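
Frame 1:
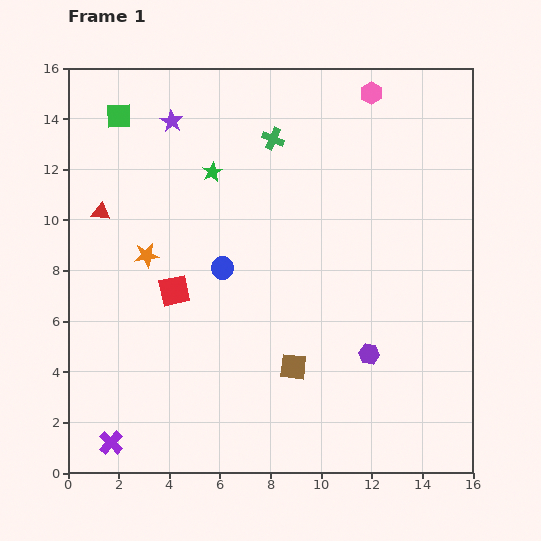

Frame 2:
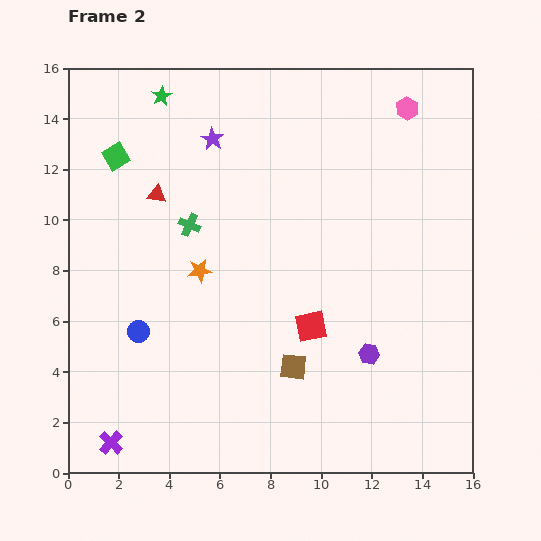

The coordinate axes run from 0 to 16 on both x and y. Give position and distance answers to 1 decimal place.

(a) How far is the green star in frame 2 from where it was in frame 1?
3.6

The green star moved from (5.7, 11.9) to (3.7, 14.9), a distance of √(2.0² + 3.0²) ≈ 3.6.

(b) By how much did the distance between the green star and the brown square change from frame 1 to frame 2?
+3.6

Distance in frame 1: 8.3. Distance in frame 2: 11.9.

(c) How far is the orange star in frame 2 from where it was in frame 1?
2.2

The orange star moved from (3.1, 8.6) to (5.2, 8.0), a distance of √(2.1² + 0.6²) ≈ 2.2.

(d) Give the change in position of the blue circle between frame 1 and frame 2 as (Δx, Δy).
(-3.3, -2.5)

The blue circle was at (6.1, 8.1) in frame 1 and (2.8, 5.6) in frame 2.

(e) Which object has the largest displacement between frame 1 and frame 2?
the red square

(moved 5.6; next 4.7)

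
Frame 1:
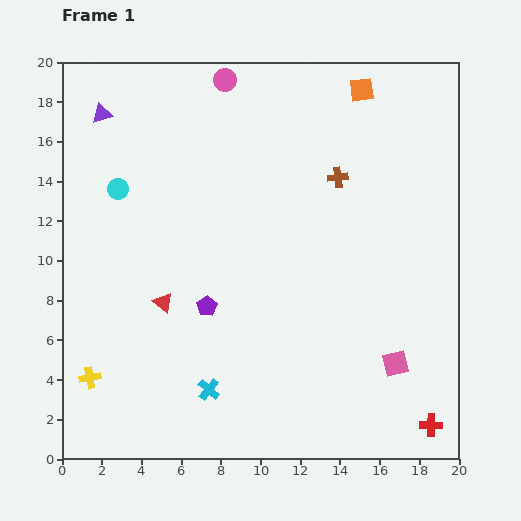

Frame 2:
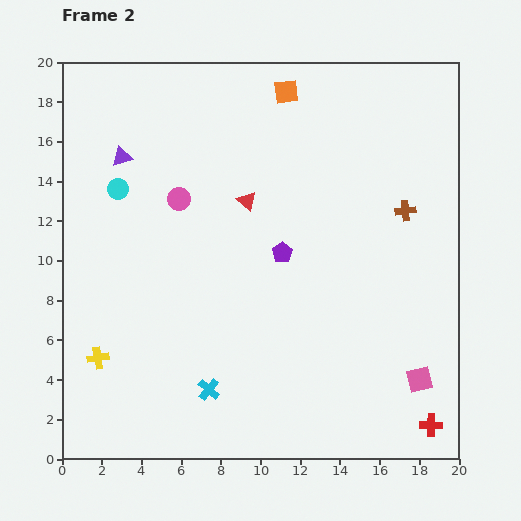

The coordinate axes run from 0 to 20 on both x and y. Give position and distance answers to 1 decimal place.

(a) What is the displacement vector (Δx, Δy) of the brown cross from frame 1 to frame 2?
(3.4, -1.7)

The brown cross was at (13.9, 14.2) in frame 1 and (17.3, 12.5) in frame 2.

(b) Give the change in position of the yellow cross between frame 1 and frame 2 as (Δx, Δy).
(0.4, 1.0)

The yellow cross was at (1.4, 4.1) in frame 1 and (1.8, 5.1) in frame 2.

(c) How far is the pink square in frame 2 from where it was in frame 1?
1.4

The pink square moved from (16.8, 4.8) to (18.0, 4.0), a distance of √(1.2² + 0.8²) ≈ 1.4.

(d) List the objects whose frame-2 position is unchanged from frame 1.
the red cross, the cyan circle, the cyan cross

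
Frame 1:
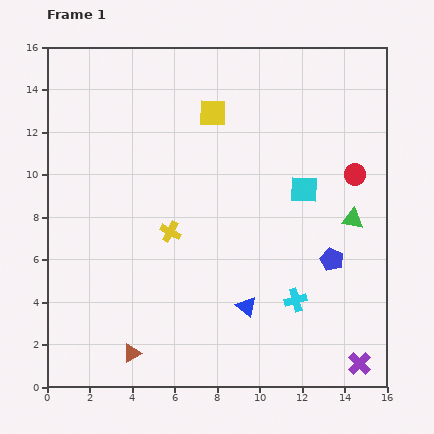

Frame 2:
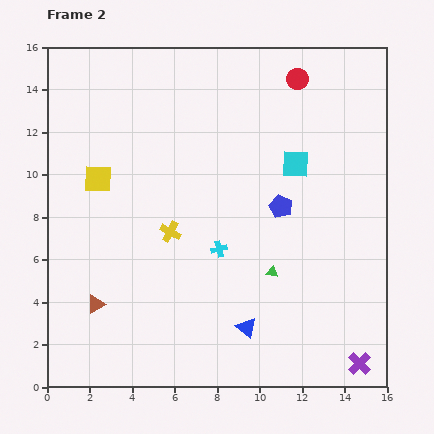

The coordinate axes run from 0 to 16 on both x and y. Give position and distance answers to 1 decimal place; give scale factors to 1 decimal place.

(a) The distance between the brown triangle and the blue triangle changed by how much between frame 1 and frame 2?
+1.4

Distance in frame 1: 5.8. Distance in frame 2: 7.2.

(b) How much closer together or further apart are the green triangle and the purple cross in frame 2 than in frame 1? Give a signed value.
-0.9

Distance in frame 1: 6.8. Distance in frame 2: 5.9.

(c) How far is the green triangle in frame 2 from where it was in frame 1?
4.5

The green triangle moved from (14.4, 7.9) to (10.6, 5.4), a distance of √(3.8² + 2.5²) ≈ 4.5.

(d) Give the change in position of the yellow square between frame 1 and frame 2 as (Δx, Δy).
(-5.4, -3.1)

The yellow square was at (7.8, 12.9) in frame 1 and (2.4, 9.8) in frame 2.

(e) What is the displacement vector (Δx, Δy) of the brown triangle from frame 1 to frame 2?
(-1.7, 2.3)

The brown triangle was at (4.0, 1.6) in frame 1 and (2.3, 3.9) in frame 2.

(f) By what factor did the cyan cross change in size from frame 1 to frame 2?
0.7×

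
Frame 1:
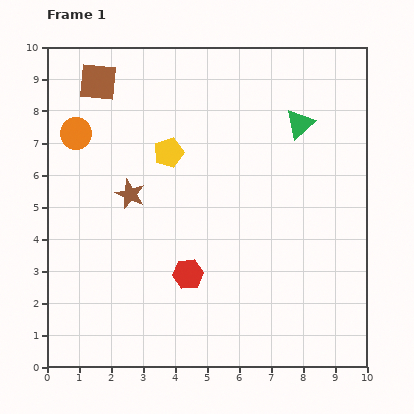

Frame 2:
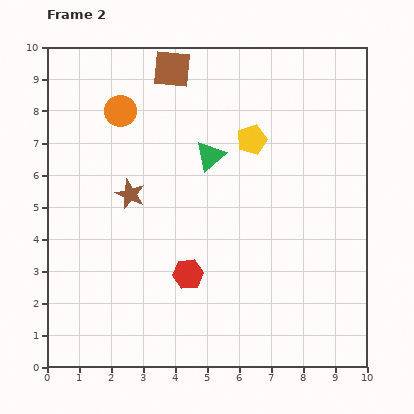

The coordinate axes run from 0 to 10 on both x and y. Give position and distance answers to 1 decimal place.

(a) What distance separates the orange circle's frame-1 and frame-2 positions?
1.6

The orange circle moved from (0.9, 7.3) to (2.3, 8.0), a distance of √(1.4² + 0.7²) ≈ 1.6.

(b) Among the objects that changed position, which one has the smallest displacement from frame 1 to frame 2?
the orange circle

(moved 1.6)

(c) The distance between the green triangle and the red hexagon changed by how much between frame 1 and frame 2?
-2.1

Distance in frame 1: 5.9. Distance in frame 2: 3.8.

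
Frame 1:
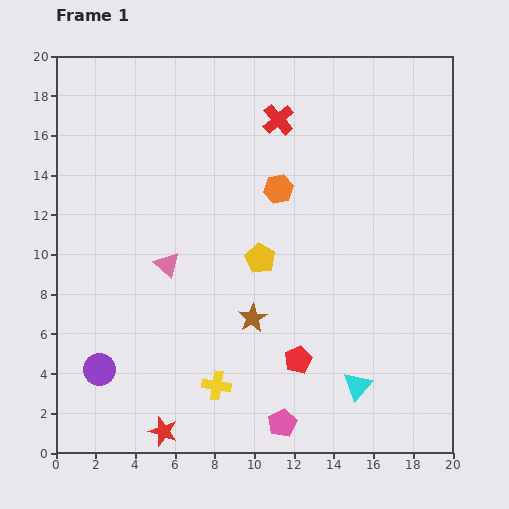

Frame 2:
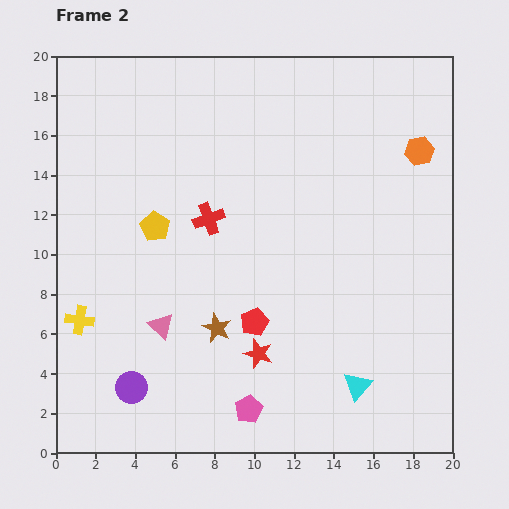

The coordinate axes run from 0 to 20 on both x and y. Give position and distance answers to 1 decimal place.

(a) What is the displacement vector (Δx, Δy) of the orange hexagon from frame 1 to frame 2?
(7.1, 1.9)

The orange hexagon was at (11.2, 13.3) in frame 1 and (18.3, 15.2) in frame 2.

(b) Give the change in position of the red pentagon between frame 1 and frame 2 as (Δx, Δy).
(-2.2, 1.9)

The red pentagon was at (12.2, 4.7) in frame 1 and (10.0, 6.6) in frame 2.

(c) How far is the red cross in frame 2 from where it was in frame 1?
6.1

The red cross moved from (11.2, 16.8) to (7.7, 11.8), a distance of √(3.5² + 5.0²) ≈ 6.1.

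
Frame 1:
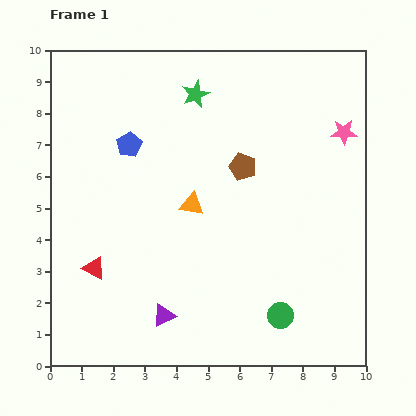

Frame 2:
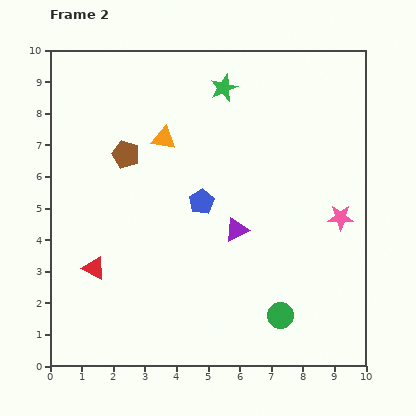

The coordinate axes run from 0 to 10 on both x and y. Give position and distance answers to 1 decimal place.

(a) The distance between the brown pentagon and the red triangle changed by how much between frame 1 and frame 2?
-2.0

Distance in frame 1: 5.7. Distance in frame 2: 3.7.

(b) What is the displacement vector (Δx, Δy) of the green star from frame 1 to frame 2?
(0.9, 0.2)

The green star was at (4.6, 8.6) in frame 1 and (5.5, 8.8) in frame 2.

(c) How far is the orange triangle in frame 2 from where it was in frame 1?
2.3

The orange triangle moved from (4.5, 5.1) to (3.6, 7.2), a distance of √(0.9² + 2.1²) ≈ 2.3.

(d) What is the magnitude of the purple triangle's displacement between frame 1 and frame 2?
3.5

The purple triangle moved from (3.6, 1.6) to (5.9, 4.3), a distance of √(2.3² + 2.7²) ≈ 3.5.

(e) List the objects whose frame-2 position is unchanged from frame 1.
the green circle, the red triangle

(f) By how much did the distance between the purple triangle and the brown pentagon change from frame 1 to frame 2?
-1.1

Distance in frame 1: 5.3. Distance in frame 2: 4.2.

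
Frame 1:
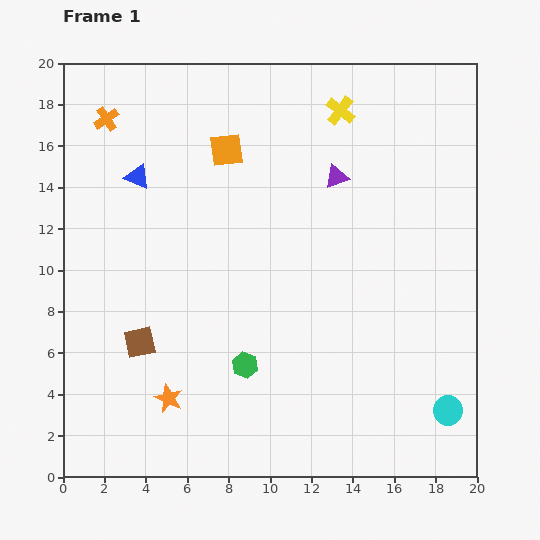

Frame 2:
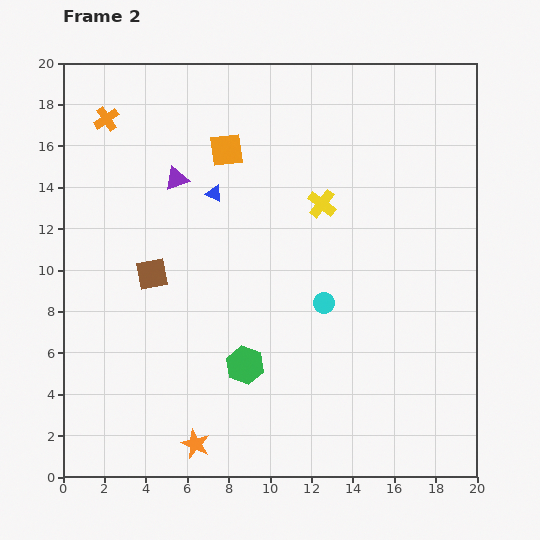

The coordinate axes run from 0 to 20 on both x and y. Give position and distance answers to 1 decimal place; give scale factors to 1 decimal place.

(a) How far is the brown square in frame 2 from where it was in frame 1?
3.4

The brown square moved from (3.7, 6.5) to (4.3, 9.8), a distance of √(0.6² + 3.3²) ≈ 3.4.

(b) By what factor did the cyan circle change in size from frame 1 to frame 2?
0.7×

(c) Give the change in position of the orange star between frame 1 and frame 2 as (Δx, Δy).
(1.3, -2.2)

The orange star was at (5.1, 3.8) in frame 1 and (6.4, 1.6) in frame 2.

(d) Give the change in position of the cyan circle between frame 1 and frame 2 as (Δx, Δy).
(-6.0, 5.2)

The cyan circle was at (18.6, 3.2) in frame 1 and (12.6, 8.4) in frame 2.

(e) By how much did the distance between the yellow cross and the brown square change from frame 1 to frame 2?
-5.9

Distance in frame 1: 14.8. Distance in frame 2: 8.9.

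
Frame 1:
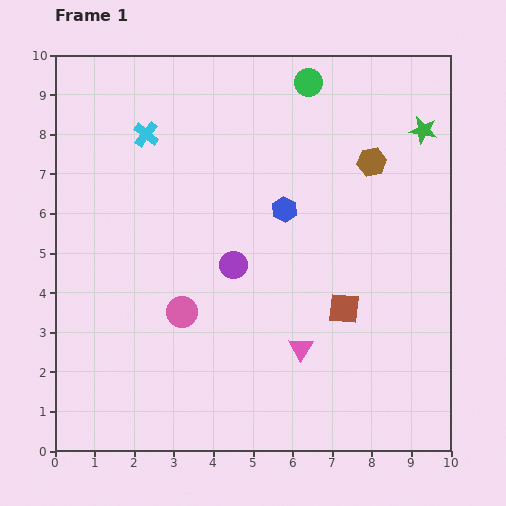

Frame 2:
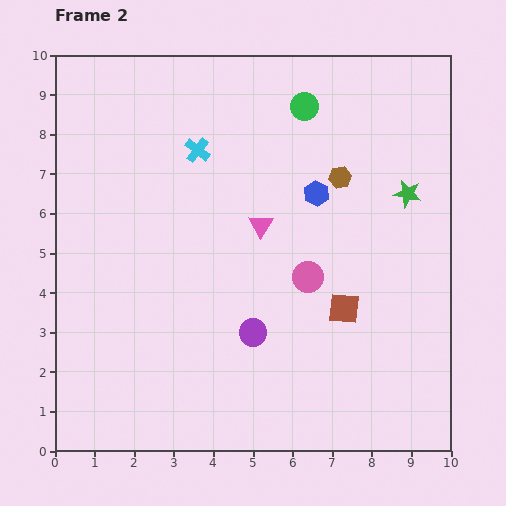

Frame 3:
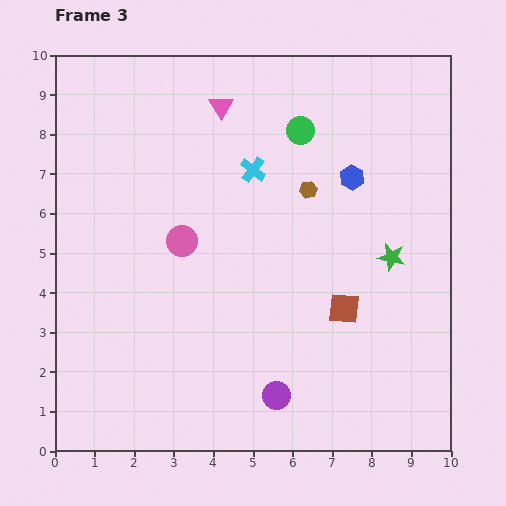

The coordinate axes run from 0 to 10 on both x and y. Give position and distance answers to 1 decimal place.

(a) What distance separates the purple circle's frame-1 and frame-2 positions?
1.8

The purple circle moved from (4.5, 4.7) to (5.0, 3.0), a distance of √(0.5² + 1.7²) ≈ 1.8.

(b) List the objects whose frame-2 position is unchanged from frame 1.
the brown square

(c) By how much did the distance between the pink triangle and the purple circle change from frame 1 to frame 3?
+4.7

Distance in frame 1: 2.7. Distance in frame 3: 7.4.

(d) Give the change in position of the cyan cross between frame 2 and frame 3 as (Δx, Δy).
(1.4, -0.5)

The cyan cross was at (3.6, 7.6) in frame 2 and (5.0, 7.1) in frame 3.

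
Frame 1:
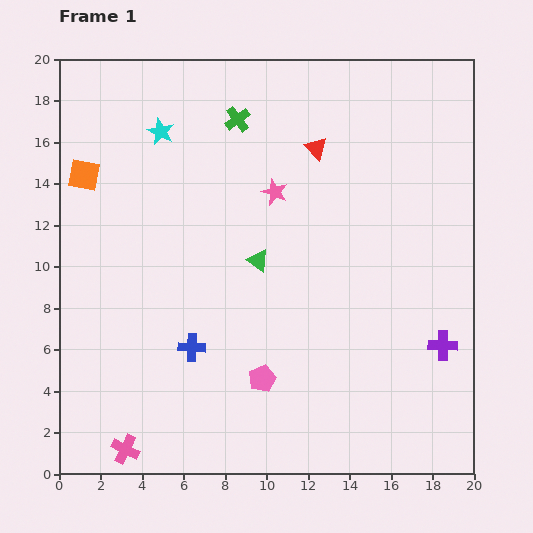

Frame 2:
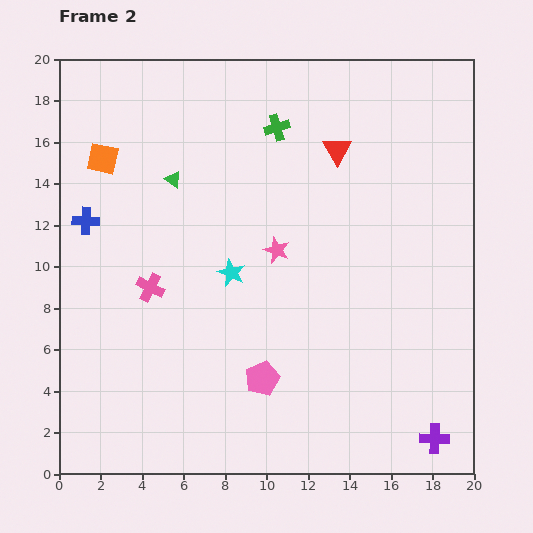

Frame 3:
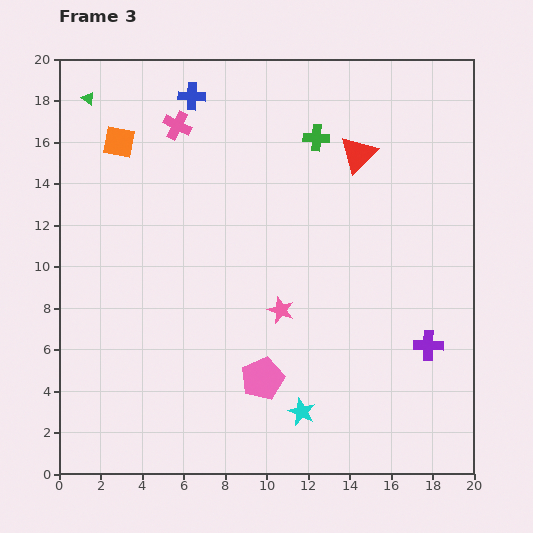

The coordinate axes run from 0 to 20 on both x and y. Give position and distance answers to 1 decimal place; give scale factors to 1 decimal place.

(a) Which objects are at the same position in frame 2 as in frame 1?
the pink pentagon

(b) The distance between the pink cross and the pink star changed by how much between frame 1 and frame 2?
-7.9

Distance in frame 1: 14.3. Distance in frame 2: 6.4.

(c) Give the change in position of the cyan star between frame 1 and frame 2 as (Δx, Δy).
(3.4, -6.8)

The cyan star was at (4.9, 16.5) in frame 1 and (8.3, 9.7) in frame 2.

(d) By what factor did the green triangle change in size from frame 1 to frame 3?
0.6×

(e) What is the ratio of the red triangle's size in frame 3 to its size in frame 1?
1.7×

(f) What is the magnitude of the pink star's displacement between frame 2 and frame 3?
2.9

The pink star moved from (10.5, 10.8) to (10.7, 7.9), a distance of √(0.2² + 2.9²) ≈ 2.9.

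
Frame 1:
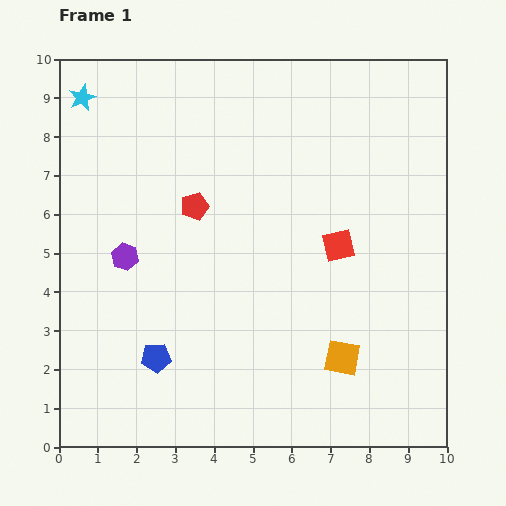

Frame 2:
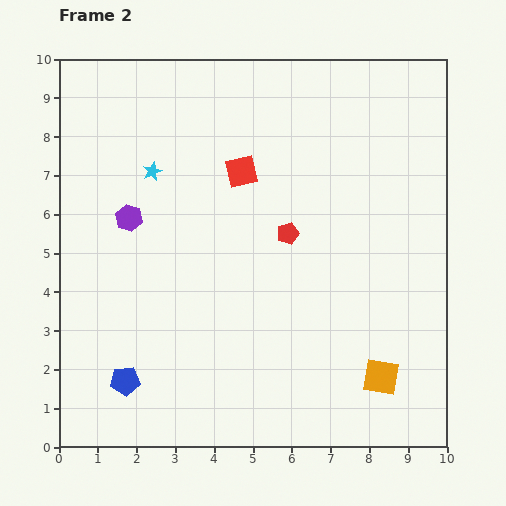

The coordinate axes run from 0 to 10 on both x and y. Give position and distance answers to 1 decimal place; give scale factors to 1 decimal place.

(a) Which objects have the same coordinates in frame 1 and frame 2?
none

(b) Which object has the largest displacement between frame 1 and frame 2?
the red square

(moved 3.1; next 2.6)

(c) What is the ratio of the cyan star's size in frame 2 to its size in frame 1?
0.7×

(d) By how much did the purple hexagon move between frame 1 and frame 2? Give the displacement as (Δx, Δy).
(0.1, 1.0)

The purple hexagon was at (1.7, 4.9) in frame 1 and (1.8, 5.9) in frame 2.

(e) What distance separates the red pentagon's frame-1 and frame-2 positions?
2.5

The red pentagon moved from (3.5, 6.2) to (5.9, 5.5), a distance of √(2.4² + 0.7²) ≈ 2.5.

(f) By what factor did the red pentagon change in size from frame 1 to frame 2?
0.8×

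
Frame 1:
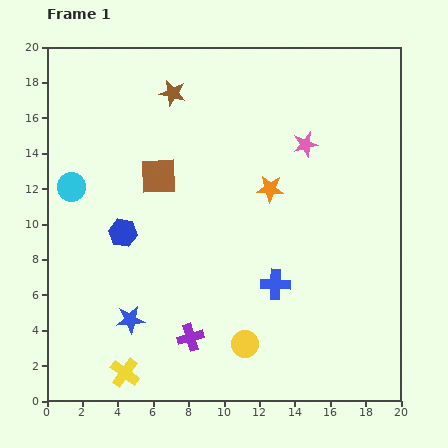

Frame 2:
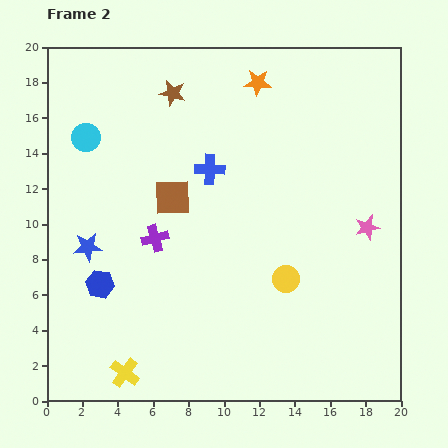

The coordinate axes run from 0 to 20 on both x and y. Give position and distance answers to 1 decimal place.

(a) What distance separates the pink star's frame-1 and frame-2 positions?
5.9

The pink star moved from (14.6, 14.5) to (18.1, 9.8), a distance of √(3.5² + 4.7²) ≈ 5.9.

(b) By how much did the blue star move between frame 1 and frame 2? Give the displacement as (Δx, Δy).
(-2.4, 4.1)

The blue star was at (4.7, 4.6) in frame 1 and (2.3, 8.7) in frame 2.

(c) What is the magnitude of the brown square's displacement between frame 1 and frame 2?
1.4

The brown square moved from (6.3, 12.7) to (7.1, 11.5), a distance of √(0.8² + 1.2²) ≈ 1.4.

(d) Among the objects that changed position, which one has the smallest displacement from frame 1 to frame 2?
the brown square

(moved 1.4)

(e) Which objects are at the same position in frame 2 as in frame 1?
the brown star, the yellow cross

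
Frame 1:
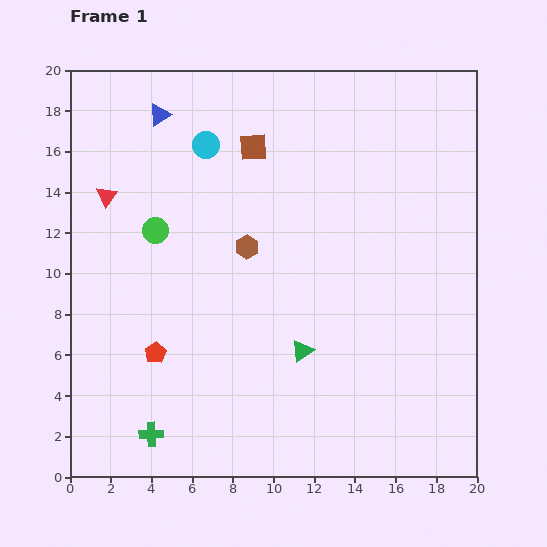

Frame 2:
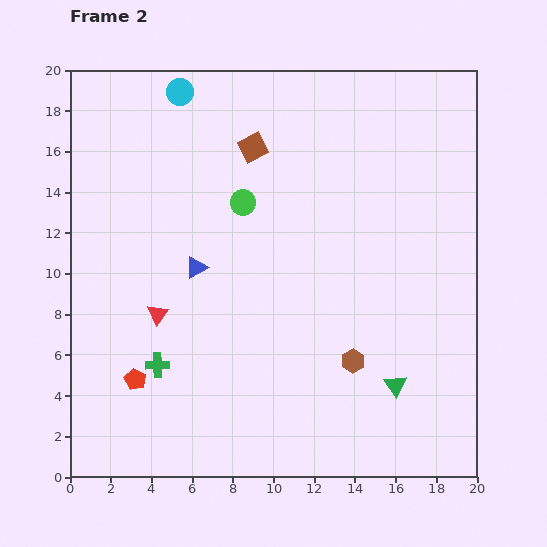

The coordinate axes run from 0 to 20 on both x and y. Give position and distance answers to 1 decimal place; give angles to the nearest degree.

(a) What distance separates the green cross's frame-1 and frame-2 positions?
3.4

The green cross moved from (4.0, 2.1) to (4.3, 5.5), a distance of √(0.3² + 3.4²) ≈ 3.4.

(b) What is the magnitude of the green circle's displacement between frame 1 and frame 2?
4.5

The green circle moved from (4.2, 12.1) to (8.5, 13.5), a distance of √(4.3² + 1.4²) ≈ 4.5.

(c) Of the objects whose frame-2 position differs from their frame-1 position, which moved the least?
the red pentagon

(moved 1.6)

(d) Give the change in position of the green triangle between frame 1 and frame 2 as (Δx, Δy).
(4.6, -1.7)

The green triangle was at (11.4, 6.2) in frame 1 and (16.0, 4.5) in frame 2.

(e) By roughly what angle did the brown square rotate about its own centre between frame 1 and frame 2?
23° counter-clockwise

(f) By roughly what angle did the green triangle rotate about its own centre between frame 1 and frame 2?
28° counter-clockwise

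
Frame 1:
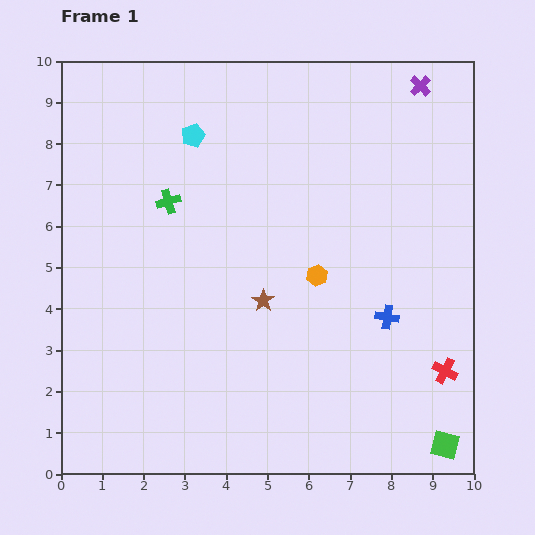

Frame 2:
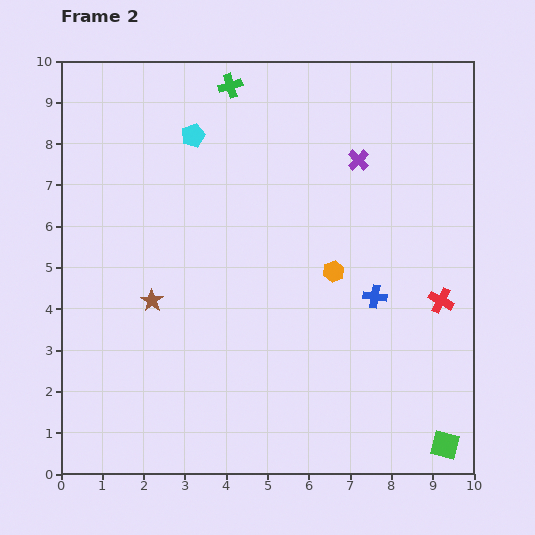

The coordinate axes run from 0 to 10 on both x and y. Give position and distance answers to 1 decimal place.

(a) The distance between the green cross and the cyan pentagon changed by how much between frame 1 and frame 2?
-0.2

Distance in frame 1: 1.7. Distance in frame 2: 1.5.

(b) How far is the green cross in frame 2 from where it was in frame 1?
3.2

The green cross moved from (2.6, 6.6) to (4.1, 9.4), a distance of √(1.5² + 2.8²) ≈ 3.2.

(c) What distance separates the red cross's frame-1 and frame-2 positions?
1.7

The red cross moved from (9.3, 2.5) to (9.2, 4.2), a distance of √(0.1² + 1.7²) ≈ 1.7.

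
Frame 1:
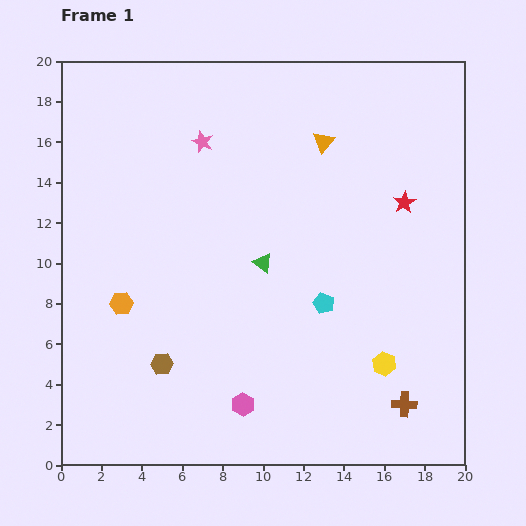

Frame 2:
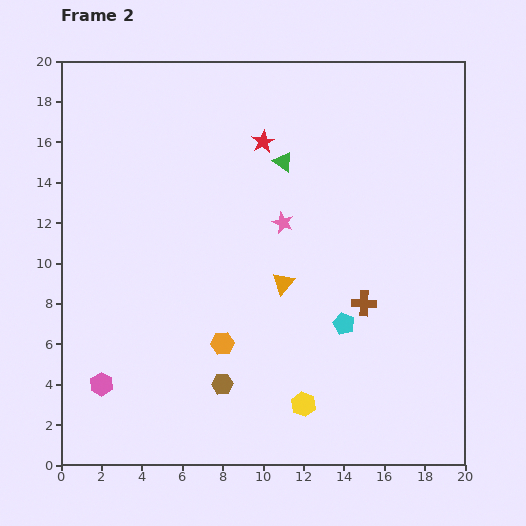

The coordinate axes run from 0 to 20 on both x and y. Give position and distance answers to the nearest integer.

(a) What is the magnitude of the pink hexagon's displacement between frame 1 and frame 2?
7

The pink hexagon moved from (9, 3) to (2, 4), a distance of √(7² + 1²) ≈ 7.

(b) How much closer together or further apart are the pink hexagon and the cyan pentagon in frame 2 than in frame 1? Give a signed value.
+6

Distance in frame 1: 6. Distance in frame 2: 12.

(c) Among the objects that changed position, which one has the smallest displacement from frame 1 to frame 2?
the cyan pentagon

(moved 1)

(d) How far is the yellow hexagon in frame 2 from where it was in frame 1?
4

The yellow hexagon moved from (16, 5) to (12, 3), a distance of √(4² + 2²) ≈ 4.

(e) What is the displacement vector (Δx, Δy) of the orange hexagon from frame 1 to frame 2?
(5, -2)

The orange hexagon was at (3, 8) in frame 1 and (8, 6) in frame 2.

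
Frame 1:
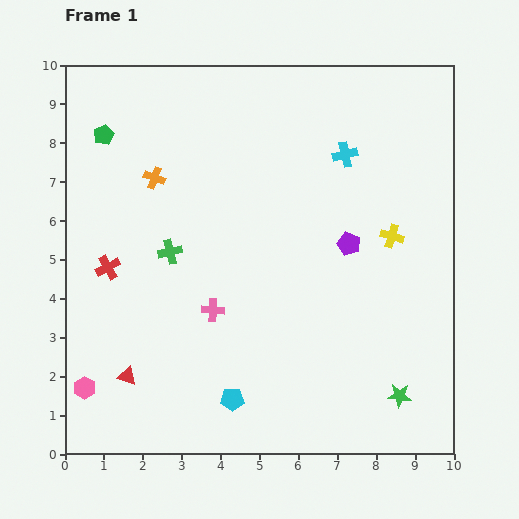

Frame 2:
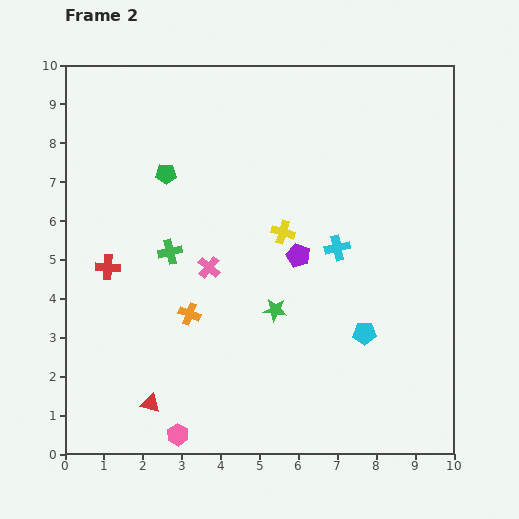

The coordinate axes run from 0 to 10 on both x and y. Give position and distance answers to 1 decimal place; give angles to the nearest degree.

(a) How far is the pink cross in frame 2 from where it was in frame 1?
1.1

The pink cross moved from (3.8, 3.7) to (3.7, 4.8), a distance of √(0.1² + 1.1²) ≈ 1.1.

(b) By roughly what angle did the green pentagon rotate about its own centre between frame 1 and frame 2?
26° clockwise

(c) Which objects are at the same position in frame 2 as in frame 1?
the green cross, the red cross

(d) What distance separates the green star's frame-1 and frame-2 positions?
3.9

The green star moved from (8.6, 1.5) to (5.4, 3.7), a distance of √(3.2² + 2.2²) ≈ 3.9.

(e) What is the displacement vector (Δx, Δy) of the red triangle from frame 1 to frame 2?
(0.6, -0.7)

The red triangle was at (1.6, 2.0) in frame 1 and (2.2, 1.3) in frame 2.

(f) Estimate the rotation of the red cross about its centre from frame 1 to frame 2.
31° clockwise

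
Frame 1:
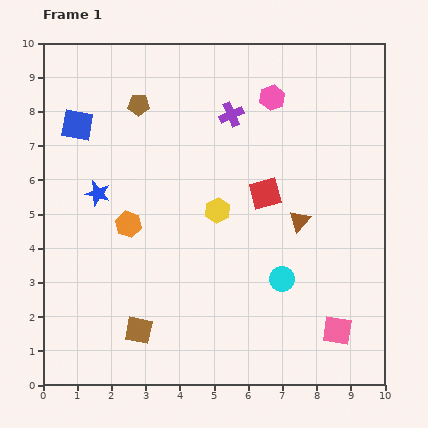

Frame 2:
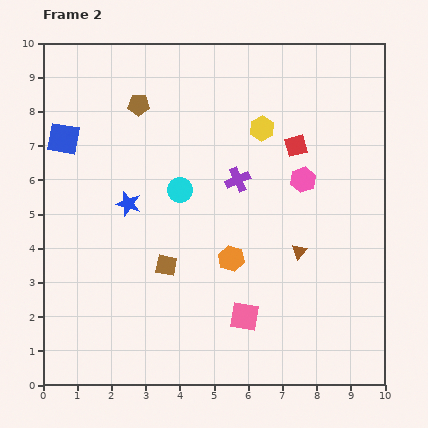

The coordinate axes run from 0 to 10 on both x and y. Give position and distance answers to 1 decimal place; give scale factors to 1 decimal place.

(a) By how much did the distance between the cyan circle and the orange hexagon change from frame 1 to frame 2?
-2.3

Distance in frame 1: 4.8. Distance in frame 2: 2.5.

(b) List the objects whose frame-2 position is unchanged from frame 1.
the brown pentagon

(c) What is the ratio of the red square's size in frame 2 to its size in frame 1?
0.7×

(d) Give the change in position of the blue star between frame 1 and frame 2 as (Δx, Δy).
(0.9, -0.3)

The blue star was at (1.6, 5.6) in frame 1 and (2.5, 5.3) in frame 2.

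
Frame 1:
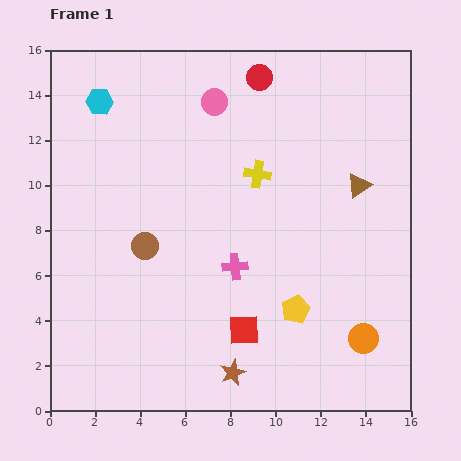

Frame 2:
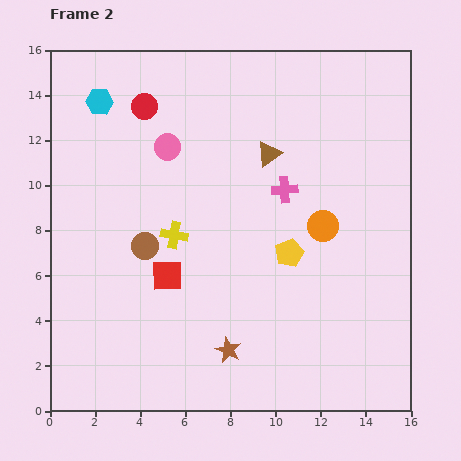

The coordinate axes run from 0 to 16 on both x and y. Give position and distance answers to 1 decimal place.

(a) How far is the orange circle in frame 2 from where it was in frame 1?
5.3

The orange circle moved from (13.9, 3.2) to (12.1, 8.2), a distance of √(1.8² + 5.0²) ≈ 5.3.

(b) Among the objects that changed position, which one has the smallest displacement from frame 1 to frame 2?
the brown star

(moved 1.0)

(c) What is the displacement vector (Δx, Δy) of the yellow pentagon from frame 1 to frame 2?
(-0.3, 2.5)

The yellow pentagon was at (10.9, 4.5) in frame 1 and (10.6, 7.0) in frame 2.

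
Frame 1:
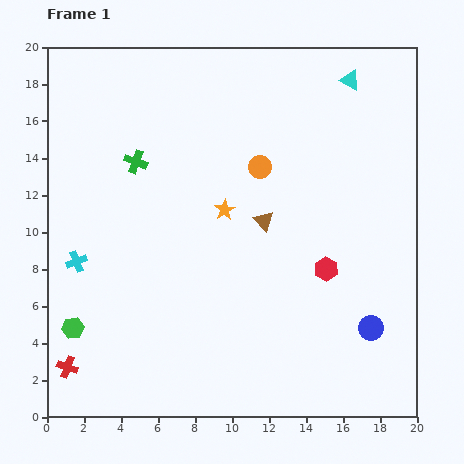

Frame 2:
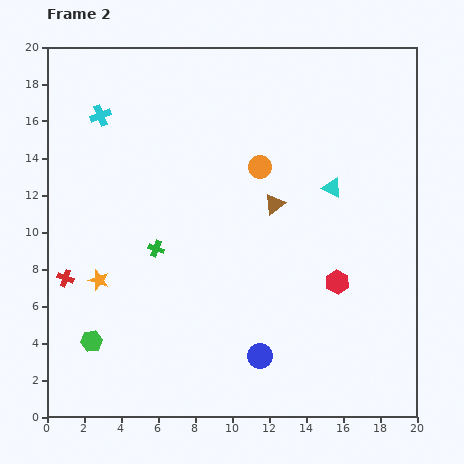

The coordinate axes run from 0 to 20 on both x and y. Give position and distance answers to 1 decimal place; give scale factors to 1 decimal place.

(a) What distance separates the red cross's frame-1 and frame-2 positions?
4.8

The red cross moved from (1.1, 2.7) to (1.0, 7.5), a distance of √(0.1² + 4.8²) ≈ 4.8.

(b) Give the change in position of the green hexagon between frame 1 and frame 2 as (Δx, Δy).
(1.0, -0.7)

The green hexagon was at (1.4, 4.8) in frame 1 and (2.4, 4.1) in frame 2.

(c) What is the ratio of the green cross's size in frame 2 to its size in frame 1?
0.7×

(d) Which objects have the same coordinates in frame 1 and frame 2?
the orange circle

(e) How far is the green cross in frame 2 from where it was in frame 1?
4.8

The green cross moved from (4.8, 13.8) to (5.9, 9.1), a distance of √(1.1² + 4.7²) ≈ 4.8.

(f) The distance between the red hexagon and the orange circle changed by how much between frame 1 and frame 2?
+0.9

Distance in frame 1: 6.6. Distance in frame 2: 7.5.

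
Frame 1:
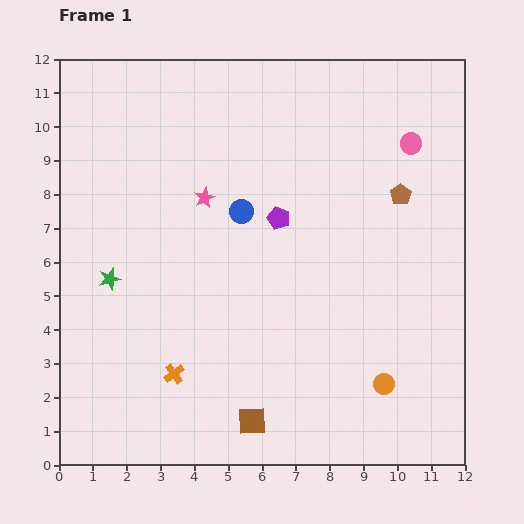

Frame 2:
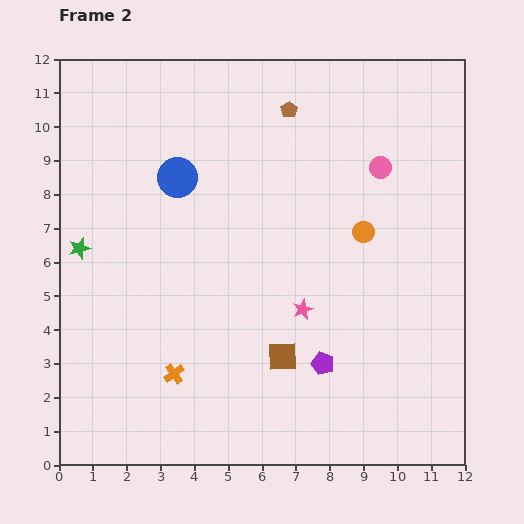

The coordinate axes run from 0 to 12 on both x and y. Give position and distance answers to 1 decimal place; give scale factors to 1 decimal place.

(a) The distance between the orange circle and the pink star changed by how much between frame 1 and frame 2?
-4.7

Distance in frame 1: 7.6. Distance in frame 2: 2.9.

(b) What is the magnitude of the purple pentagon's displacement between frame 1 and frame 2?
4.5

The purple pentagon moved from (6.5, 7.3) to (7.8, 3.0), a distance of √(1.3² + 4.3²) ≈ 4.5.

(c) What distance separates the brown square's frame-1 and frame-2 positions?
2.1

The brown square moved from (5.7, 1.3) to (6.6, 3.2), a distance of √(0.9² + 1.9²) ≈ 2.1.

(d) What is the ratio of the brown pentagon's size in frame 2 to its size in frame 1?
0.8×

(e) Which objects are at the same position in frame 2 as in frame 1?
the orange cross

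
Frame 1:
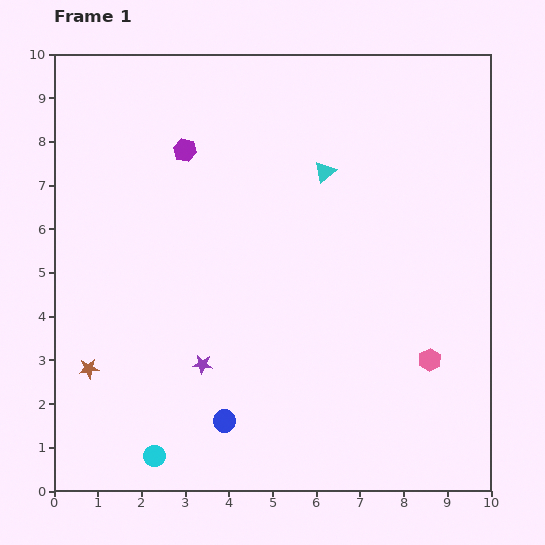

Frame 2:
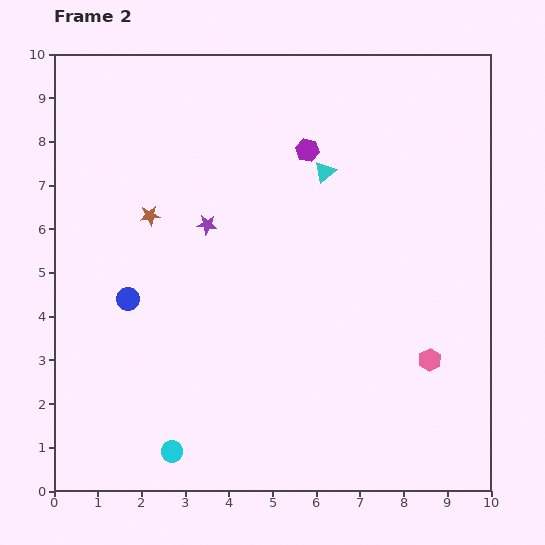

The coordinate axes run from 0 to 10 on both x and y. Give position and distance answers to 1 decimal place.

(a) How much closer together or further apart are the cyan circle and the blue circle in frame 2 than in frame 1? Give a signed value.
+1.8

Distance in frame 1: 1.8. Distance in frame 2: 3.6.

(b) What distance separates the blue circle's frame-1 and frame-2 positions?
3.6

The blue circle moved from (3.9, 1.6) to (1.7, 4.4), a distance of √(2.2² + 2.8²) ≈ 3.6.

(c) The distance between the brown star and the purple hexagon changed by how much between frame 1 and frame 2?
-1.6

Distance in frame 1: 5.5. Distance in frame 2: 3.9.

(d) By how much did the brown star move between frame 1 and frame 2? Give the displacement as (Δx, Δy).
(1.4, 3.5)

The brown star was at (0.8, 2.8) in frame 1 and (2.2, 6.3) in frame 2.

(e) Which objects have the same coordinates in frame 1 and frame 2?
the pink hexagon, the cyan triangle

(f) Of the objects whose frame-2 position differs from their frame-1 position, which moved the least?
the cyan circle

(moved 0.4)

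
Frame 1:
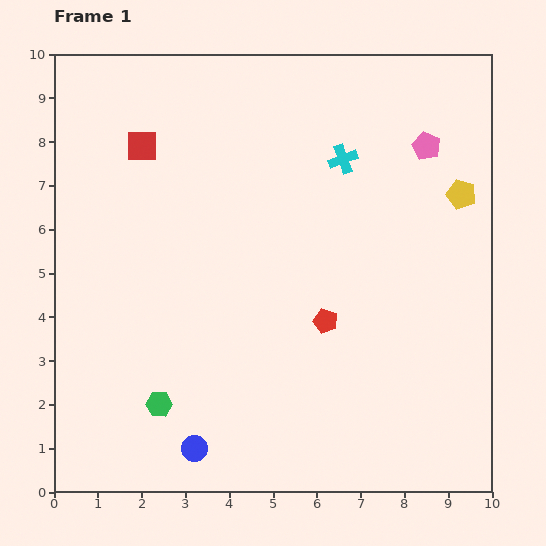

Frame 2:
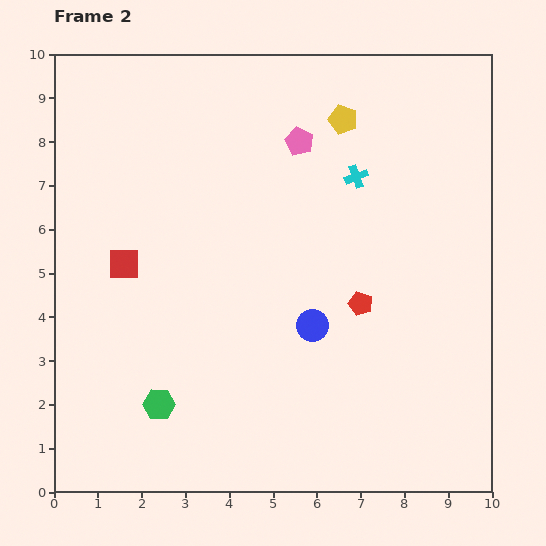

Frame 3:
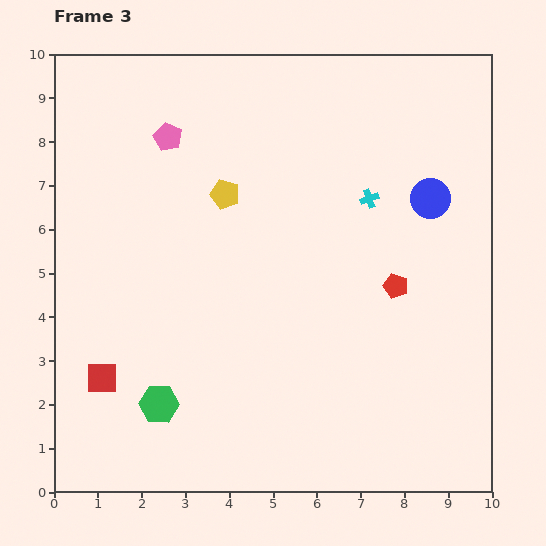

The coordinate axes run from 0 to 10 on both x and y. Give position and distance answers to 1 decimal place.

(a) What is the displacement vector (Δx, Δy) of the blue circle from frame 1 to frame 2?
(2.7, 2.8)

The blue circle was at (3.2, 1.0) in frame 1 and (5.9, 3.8) in frame 2.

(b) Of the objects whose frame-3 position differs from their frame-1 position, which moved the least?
the cyan cross

(moved 1.1)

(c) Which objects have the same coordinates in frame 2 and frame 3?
the green hexagon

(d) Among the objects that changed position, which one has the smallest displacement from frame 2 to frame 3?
the cyan cross

(moved 0.6)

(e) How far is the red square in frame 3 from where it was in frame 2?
2.6

The red square moved from (1.6, 5.2) to (1.1, 2.6), a distance of √(0.5² + 2.6²) ≈ 2.6.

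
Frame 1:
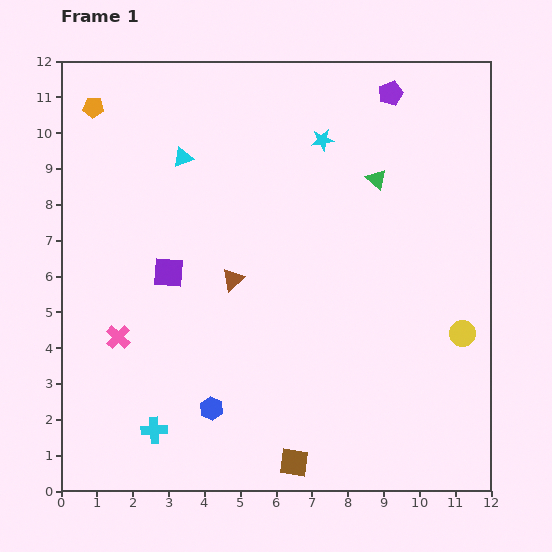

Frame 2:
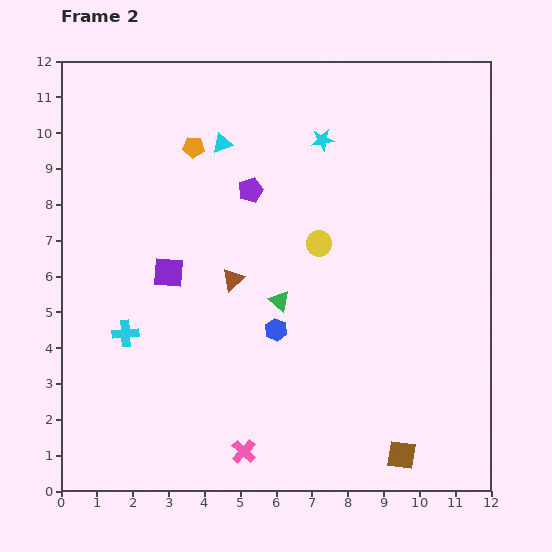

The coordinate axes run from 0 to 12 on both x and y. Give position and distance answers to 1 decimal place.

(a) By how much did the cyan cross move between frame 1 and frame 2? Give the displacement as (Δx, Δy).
(-0.8, 2.7)

The cyan cross was at (2.6, 1.7) in frame 1 and (1.8, 4.4) in frame 2.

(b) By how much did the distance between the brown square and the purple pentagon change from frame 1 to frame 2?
-2.1

Distance in frame 1: 10.6. Distance in frame 2: 8.5.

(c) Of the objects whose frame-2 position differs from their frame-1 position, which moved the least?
the cyan triangle

(moved 1.2)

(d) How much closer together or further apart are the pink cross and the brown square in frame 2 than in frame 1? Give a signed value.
-1.6

Distance in frame 1: 6.0. Distance in frame 2: 4.4.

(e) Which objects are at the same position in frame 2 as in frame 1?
the cyan star, the brown triangle, the purple square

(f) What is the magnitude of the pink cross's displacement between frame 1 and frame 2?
4.7

The pink cross moved from (1.6, 4.3) to (5.1, 1.1), a distance of √(3.5² + 3.2²) ≈ 4.7.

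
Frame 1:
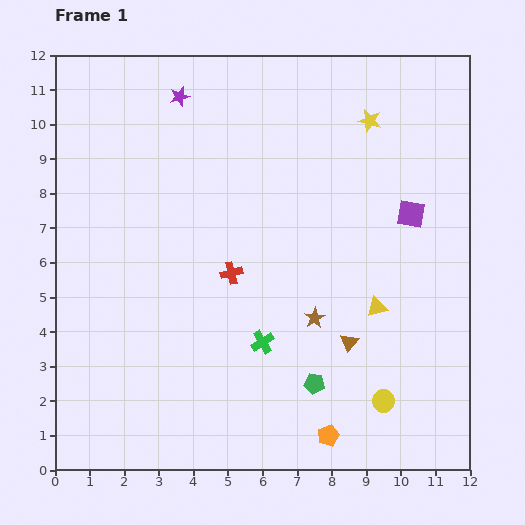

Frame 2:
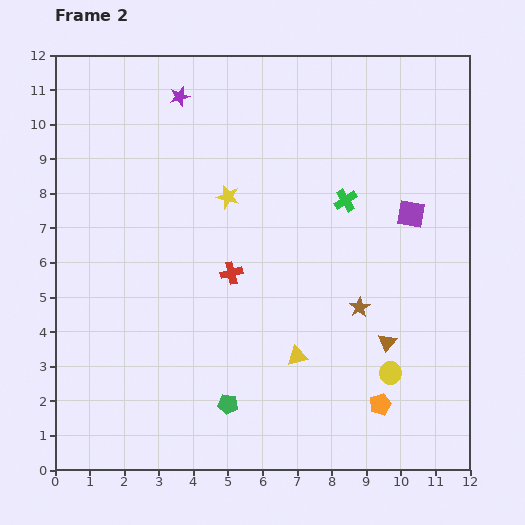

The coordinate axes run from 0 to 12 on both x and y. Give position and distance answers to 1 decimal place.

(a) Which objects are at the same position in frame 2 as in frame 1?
the purple square, the red cross, the purple star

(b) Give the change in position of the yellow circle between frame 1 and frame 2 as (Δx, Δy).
(0.2, 0.8)

The yellow circle was at (9.5, 2.0) in frame 1 and (9.7, 2.8) in frame 2.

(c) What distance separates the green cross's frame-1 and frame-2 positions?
4.8

The green cross moved from (6.0, 3.7) to (8.4, 7.8), a distance of √(2.4² + 4.1²) ≈ 4.8.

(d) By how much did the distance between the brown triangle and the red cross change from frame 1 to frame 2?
+1.0

Distance in frame 1: 3.9. Distance in frame 2: 4.9.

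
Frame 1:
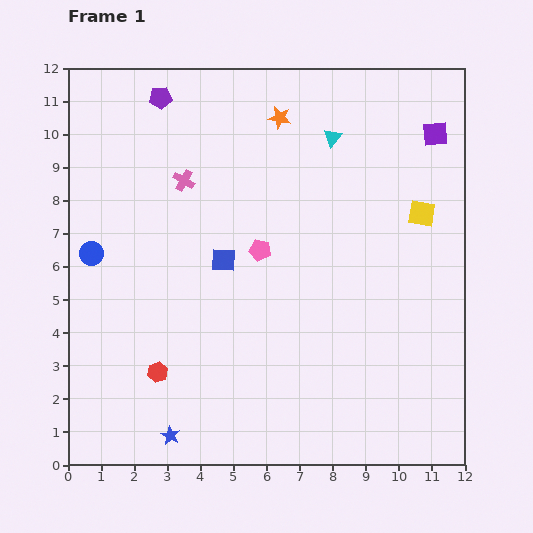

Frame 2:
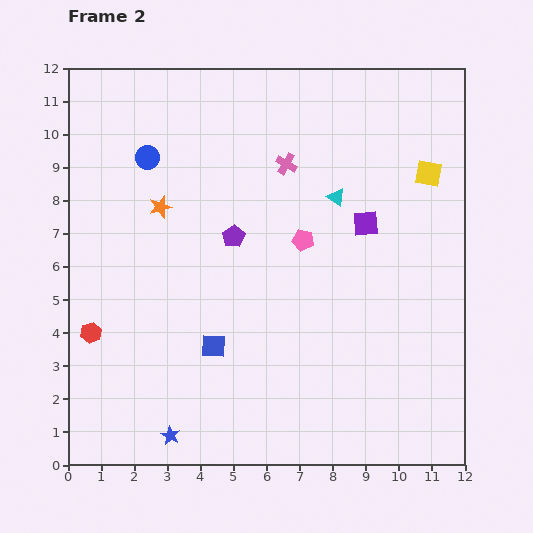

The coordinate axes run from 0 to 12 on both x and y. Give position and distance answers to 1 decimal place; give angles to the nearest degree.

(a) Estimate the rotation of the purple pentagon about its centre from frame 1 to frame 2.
26° counter-clockwise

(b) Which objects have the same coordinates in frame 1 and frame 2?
the blue star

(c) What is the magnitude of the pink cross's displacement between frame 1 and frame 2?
3.1

The pink cross moved from (3.5, 8.6) to (6.6, 9.1), a distance of √(3.1² + 0.5²) ≈ 3.1.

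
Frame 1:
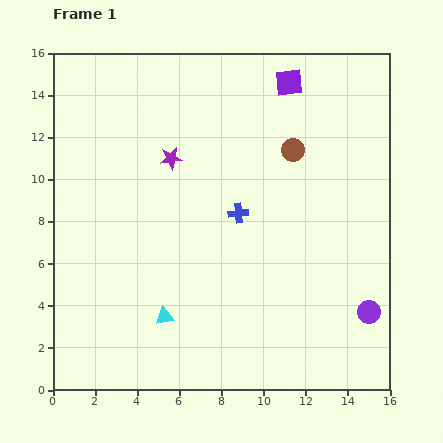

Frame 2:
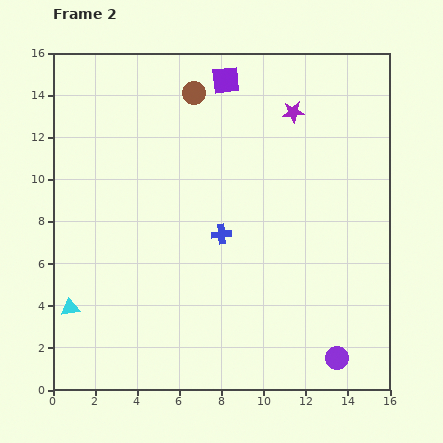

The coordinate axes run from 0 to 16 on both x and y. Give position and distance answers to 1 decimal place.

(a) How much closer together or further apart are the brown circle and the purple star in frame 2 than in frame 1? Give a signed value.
-1.0

Distance in frame 1: 5.8. Distance in frame 2: 4.8.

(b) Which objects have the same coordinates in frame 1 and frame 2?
none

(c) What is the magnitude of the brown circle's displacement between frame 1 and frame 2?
5.4

The brown circle moved from (11.4, 11.4) to (6.7, 14.1), a distance of √(4.7² + 2.7²) ≈ 5.4.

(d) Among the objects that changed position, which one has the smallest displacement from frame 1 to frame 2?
the blue cross

(moved 1.3)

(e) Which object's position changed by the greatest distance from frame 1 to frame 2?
the purple star

(moved 6.2; next 5.4)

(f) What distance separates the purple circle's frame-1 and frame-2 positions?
2.7

The purple circle moved from (15.0, 3.7) to (13.5, 1.5), a distance of √(1.5² + 2.2²) ≈ 2.7.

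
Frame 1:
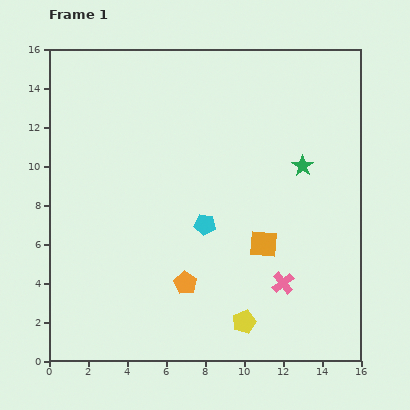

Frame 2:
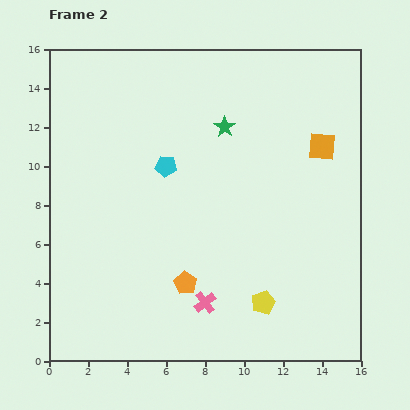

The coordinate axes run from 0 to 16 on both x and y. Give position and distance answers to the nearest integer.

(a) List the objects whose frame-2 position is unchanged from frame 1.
the orange pentagon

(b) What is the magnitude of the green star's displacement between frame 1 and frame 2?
4

The green star moved from (13, 10) to (9, 12), a distance of √(4² + 2²) ≈ 4.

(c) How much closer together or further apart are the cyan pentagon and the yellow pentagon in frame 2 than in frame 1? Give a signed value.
+4

Distance in frame 1: 5. Distance in frame 2: 9.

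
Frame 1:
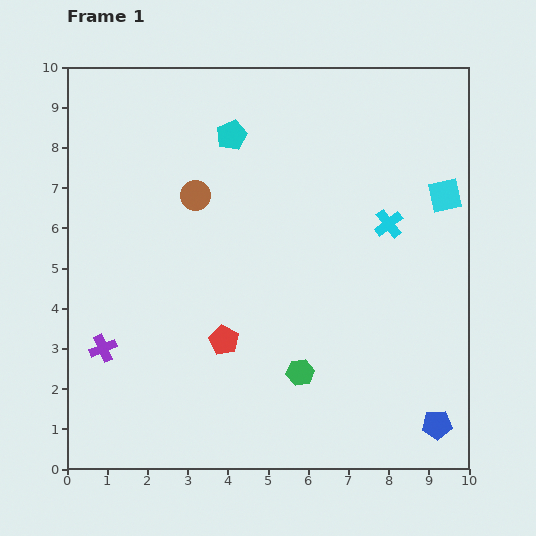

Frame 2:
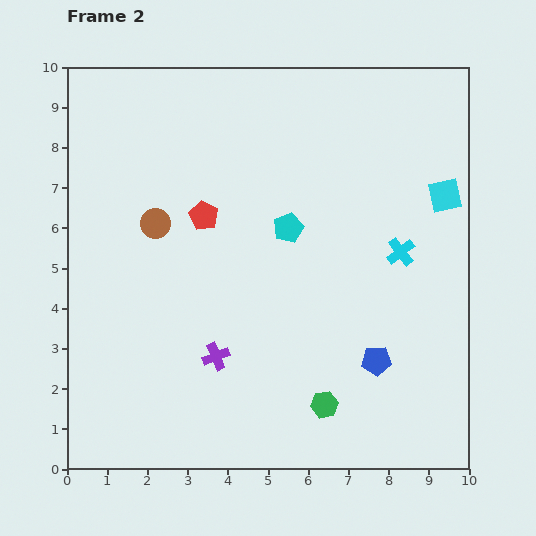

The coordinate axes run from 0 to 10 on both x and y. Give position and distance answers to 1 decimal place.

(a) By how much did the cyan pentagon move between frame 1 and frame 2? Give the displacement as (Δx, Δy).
(1.4, -2.3)

The cyan pentagon was at (4.1, 8.3) in frame 1 and (5.5, 6.0) in frame 2.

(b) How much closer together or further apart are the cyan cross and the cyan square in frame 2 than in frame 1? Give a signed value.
+0.2

Distance in frame 1: 1.6. Distance in frame 2: 1.8.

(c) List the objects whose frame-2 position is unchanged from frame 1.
the cyan square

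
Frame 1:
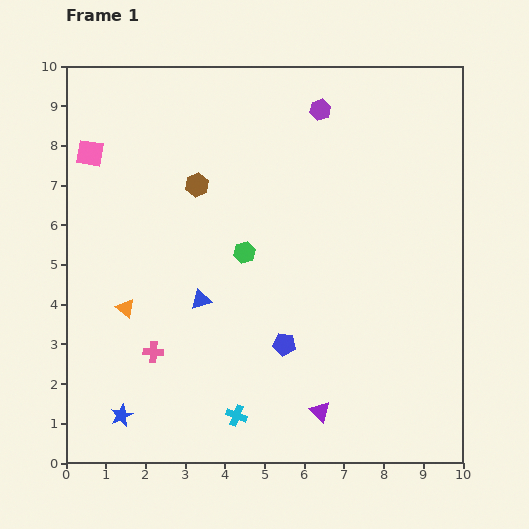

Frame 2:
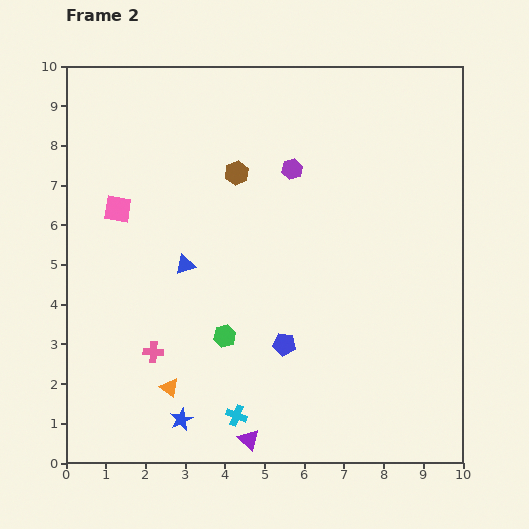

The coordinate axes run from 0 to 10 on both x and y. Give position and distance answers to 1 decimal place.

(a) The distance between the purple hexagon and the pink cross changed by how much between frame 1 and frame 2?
-1.6

Distance in frame 1: 7.4. Distance in frame 2: 5.8.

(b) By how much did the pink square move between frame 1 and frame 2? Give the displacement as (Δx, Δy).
(0.7, -1.4)

The pink square was at (0.6, 7.8) in frame 1 and (1.3, 6.4) in frame 2.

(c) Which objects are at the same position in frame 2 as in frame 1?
the pink cross, the cyan cross, the blue pentagon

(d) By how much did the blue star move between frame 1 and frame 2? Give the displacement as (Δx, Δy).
(1.5, -0.1)

The blue star was at (1.4, 1.2) in frame 1 and (2.9, 1.1) in frame 2.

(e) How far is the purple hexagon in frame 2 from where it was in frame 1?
1.7

The purple hexagon moved from (6.4, 8.9) to (5.7, 7.4), a distance of √(0.7² + 1.5²) ≈ 1.7.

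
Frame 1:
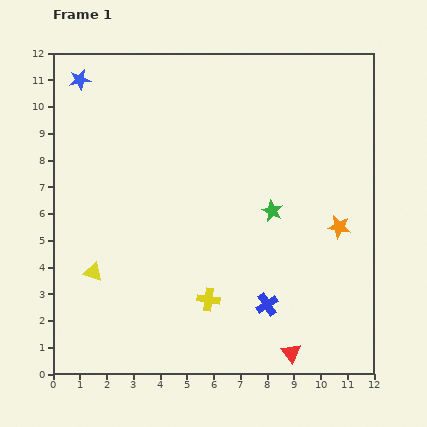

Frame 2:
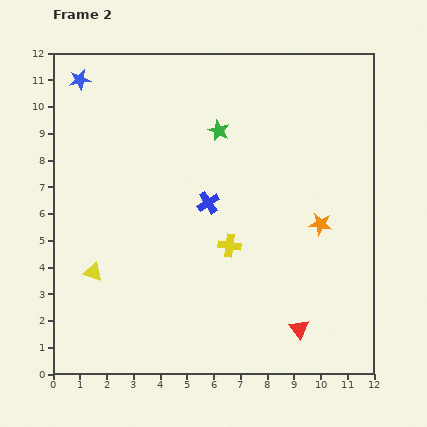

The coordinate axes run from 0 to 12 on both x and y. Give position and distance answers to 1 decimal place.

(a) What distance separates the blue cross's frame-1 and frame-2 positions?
4.4

The blue cross moved from (8.0, 2.6) to (5.8, 6.4), a distance of √(2.2² + 3.8²) ≈ 4.4.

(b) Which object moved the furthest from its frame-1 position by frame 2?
the blue cross

(moved 4.4; next 3.6)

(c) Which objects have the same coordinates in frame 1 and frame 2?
the yellow triangle, the blue star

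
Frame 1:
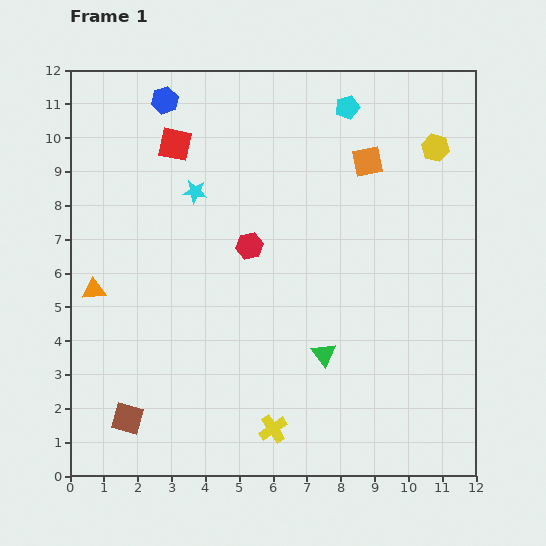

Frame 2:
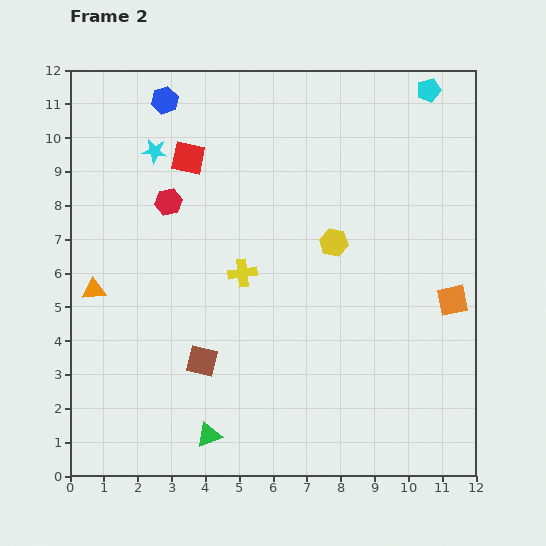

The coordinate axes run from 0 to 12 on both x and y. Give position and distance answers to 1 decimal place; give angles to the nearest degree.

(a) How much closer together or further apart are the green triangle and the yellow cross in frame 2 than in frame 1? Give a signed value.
+2.2

Distance in frame 1: 2.7. Distance in frame 2: 4.9.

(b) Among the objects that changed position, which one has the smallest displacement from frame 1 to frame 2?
the red square

(moved 0.6)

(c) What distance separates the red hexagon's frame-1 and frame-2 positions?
2.7

The red hexagon moved from (5.3, 6.8) to (2.9, 8.1), a distance of √(2.4² + 1.3²) ≈ 2.7.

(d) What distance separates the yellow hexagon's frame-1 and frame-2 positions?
4.1

The yellow hexagon moved from (10.8, 9.7) to (7.8, 6.9), a distance of √(3.0² + 2.8²) ≈ 4.1.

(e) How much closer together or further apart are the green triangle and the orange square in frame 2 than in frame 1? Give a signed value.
+2.4

Distance in frame 1: 5.8. Distance in frame 2: 8.2.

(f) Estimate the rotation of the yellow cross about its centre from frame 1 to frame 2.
27° clockwise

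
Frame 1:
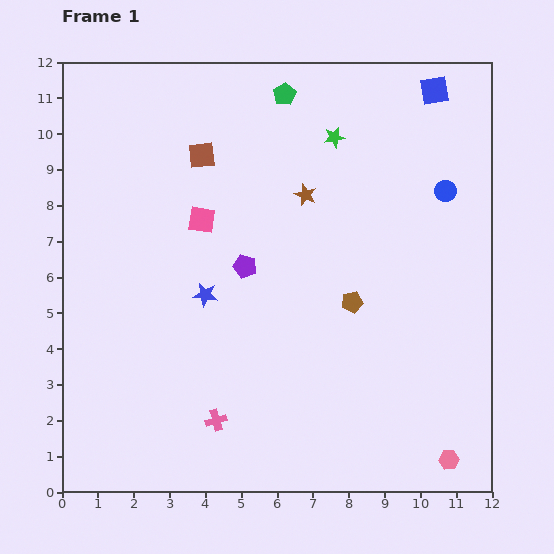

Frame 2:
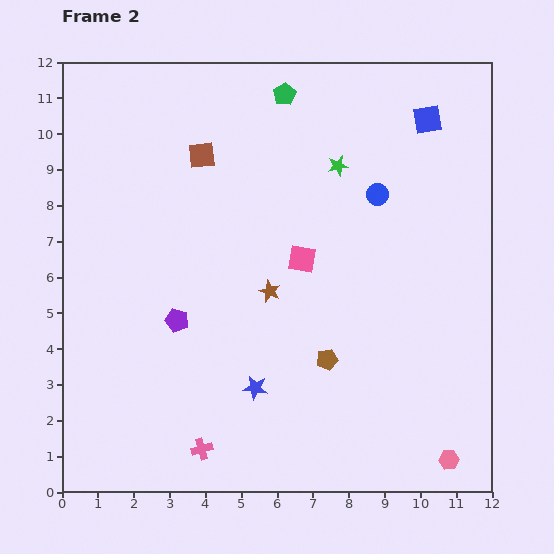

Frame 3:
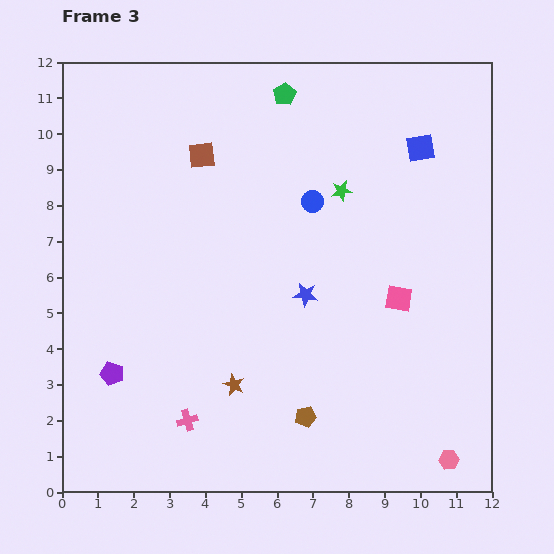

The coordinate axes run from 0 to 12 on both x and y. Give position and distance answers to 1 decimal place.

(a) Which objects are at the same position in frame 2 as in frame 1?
the green pentagon, the brown square, the pink hexagon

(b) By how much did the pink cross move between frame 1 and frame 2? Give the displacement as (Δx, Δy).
(-0.4, -0.8)

The pink cross was at (4.3, 2.0) in frame 1 and (3.9, 1.2) in frame 2.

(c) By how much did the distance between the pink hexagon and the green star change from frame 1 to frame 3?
-1.5

Distance in frame 1: 9.6. Distance in frame 3: 8.1.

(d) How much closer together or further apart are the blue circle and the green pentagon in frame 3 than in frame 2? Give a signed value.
-0.7

Distance in frame 2: 3.8. Distance in frame 3: 3.1.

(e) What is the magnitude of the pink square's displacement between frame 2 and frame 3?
2.9

The pink square moved from (6.7, 6.5) to (9.4, 5.4), a distance of √(2.7² + 1.1²) ≈ 2.9.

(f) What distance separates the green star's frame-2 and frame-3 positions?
0.7

The green star moved from (7.7, 9.1) to (7.8, 8.4), a distance of √(0.1² + 0.7²) ≈ 0.7.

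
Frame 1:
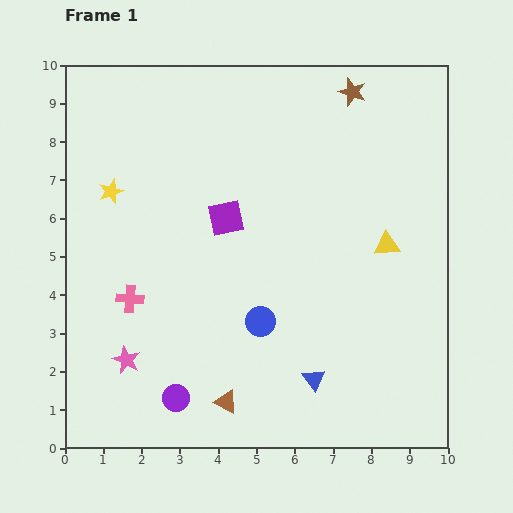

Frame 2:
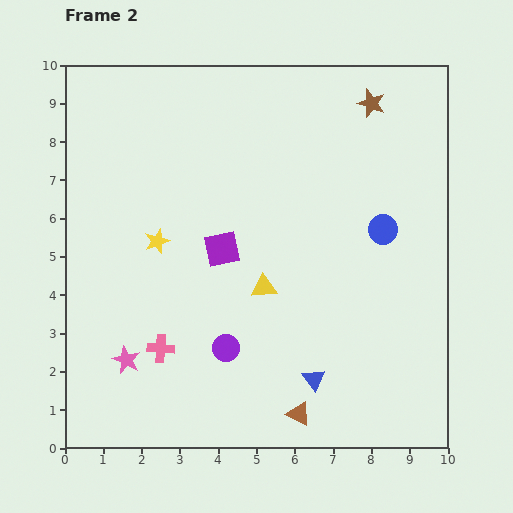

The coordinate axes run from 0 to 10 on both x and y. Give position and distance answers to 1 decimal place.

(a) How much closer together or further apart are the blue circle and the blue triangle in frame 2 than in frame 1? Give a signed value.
+2.2

Distance in frame 1: 2.1. Distance in frame 2: 4.3.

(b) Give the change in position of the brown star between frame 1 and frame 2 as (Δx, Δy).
(0.5, -0.3)

The brown star was at (7.5, 9.3) in frame 1 and (8.0, 9.0) in frame 2.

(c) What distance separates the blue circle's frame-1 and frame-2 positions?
4.0

The blue circle moved from (5.1, 3.3) to (8.3, 5.7), a distance of √(3.2² + 2.4²) ≈ 4.0.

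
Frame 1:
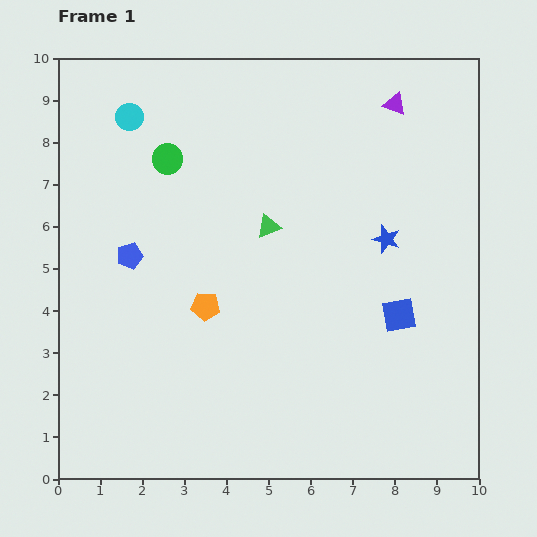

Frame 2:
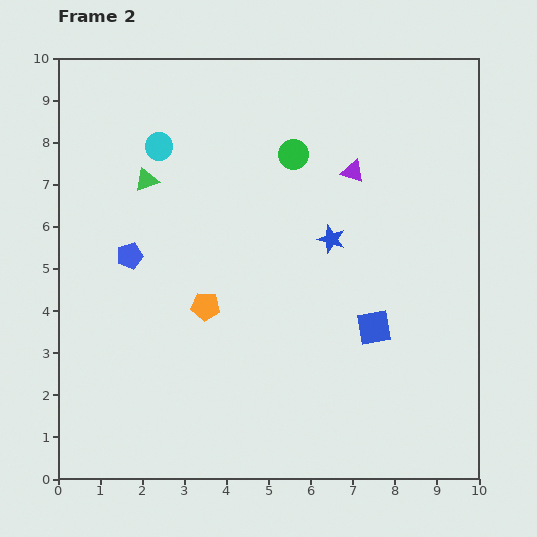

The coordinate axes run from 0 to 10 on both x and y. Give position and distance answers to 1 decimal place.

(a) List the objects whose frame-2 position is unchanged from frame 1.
the blue pentagon, the orange pentagon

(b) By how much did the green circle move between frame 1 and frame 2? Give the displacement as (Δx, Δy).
(3.0, 0.1)

The green circle was at (2.6, 7.6) in frame 1 and (5.6, 7.7) in frame 2.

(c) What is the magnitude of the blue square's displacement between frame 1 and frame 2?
0.7

The blue square moved from (8.1, 3.9) to (7.5, 3.6), a distance of √(0.6² + 0.3²) ≈ 0.7.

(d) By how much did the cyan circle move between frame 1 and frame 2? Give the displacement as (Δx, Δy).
(0.7, -0.7)

The cyan circle was at (1.7, 8.6) in frame 1 and (2.4, 7.9) in frame 2.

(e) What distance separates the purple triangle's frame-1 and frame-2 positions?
1.9

The purple triangle moved from (8.0, 8.9) to (7.0, 7.3), a distance of √(1.0² + 1.6²) ≈ 1.9.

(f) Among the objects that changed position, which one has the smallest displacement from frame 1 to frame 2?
the blue square

(moved 0.7)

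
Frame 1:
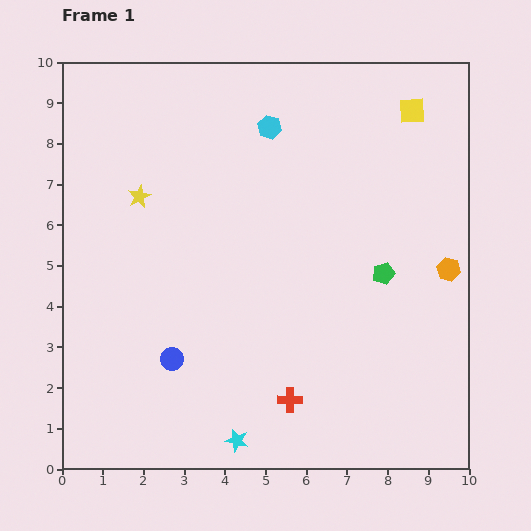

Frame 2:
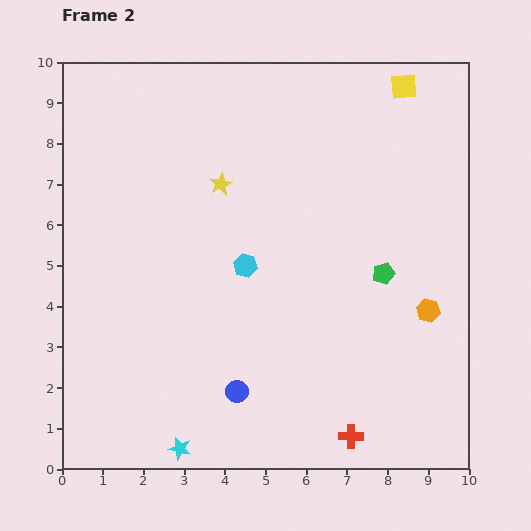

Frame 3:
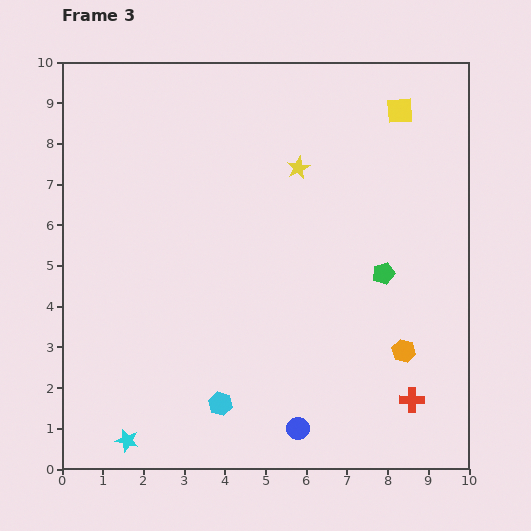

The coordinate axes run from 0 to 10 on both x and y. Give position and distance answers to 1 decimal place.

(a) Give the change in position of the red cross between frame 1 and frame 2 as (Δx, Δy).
(1.5, -0.9)

The red cross was at (5.6, 1.7) in frame 1 and (7.1, 0.8) in frame 2.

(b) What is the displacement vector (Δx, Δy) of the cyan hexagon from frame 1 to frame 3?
(-1.2, -6.8)

The cyan hexagon was at (5.1, 8.4) in frame 1 and (3.9, 1.6) in frame 3.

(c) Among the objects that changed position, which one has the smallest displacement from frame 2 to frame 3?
the yellow square

(moved 0.6)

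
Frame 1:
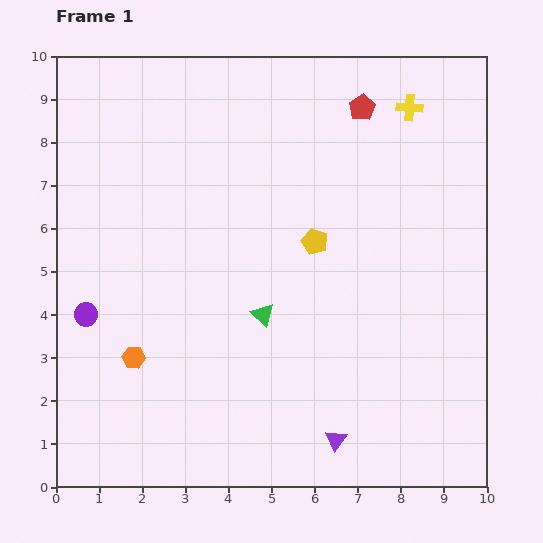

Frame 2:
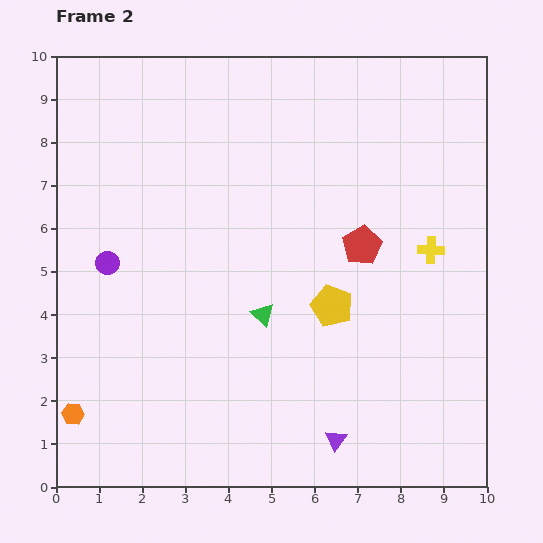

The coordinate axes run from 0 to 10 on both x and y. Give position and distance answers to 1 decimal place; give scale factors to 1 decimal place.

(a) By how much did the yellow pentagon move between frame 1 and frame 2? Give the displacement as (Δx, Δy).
(0.4, -1.5)

The yellow pentagon was at (6.0, 5.7) in frame 1 and (6.4, 4.2) in frame 2.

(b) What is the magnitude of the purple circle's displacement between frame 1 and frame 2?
1.3

The purple circle moved from (0.7, 4.0) to (1.2, 5.2), a distance of √(0.5² + 1.2²) ≈ 1.3.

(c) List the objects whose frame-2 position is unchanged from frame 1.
the green triangle, the purple triangle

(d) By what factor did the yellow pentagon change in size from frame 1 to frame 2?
1.6×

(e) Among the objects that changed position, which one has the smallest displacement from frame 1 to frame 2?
the purple circle

(moved 1.3)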